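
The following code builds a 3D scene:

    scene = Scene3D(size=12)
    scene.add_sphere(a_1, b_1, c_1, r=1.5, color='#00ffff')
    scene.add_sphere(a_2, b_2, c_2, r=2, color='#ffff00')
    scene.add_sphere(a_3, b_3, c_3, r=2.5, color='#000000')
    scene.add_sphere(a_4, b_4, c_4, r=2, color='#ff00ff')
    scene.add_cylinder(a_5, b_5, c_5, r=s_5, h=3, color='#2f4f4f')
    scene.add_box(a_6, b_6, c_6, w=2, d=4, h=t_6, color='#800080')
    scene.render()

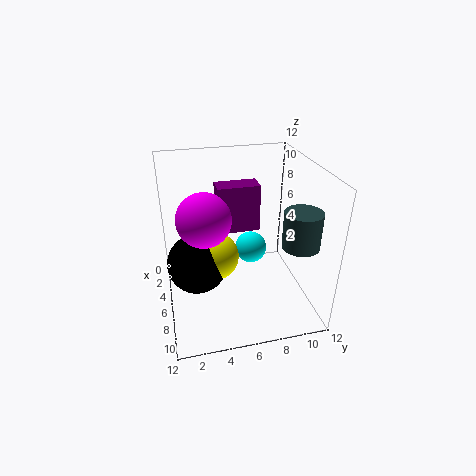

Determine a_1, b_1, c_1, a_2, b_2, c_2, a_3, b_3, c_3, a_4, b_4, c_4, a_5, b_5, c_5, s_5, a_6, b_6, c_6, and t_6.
a_1 = 3
b_1 = 8
c_1 = 3
a_2 = 6
b_2 = 4
c_2 = 4.5
a_3 = 6
b_3 = 2.5
c_3 = 4
a_4 = 8
b_4 = 3
c_4 = 9
a_5 = 8.5
b_5 = 10.5
c_5 = 6
s_5 = 1.5
a_6 = 0.5
b_6 = 5
c_6 = 4.5
t_6 = 4.5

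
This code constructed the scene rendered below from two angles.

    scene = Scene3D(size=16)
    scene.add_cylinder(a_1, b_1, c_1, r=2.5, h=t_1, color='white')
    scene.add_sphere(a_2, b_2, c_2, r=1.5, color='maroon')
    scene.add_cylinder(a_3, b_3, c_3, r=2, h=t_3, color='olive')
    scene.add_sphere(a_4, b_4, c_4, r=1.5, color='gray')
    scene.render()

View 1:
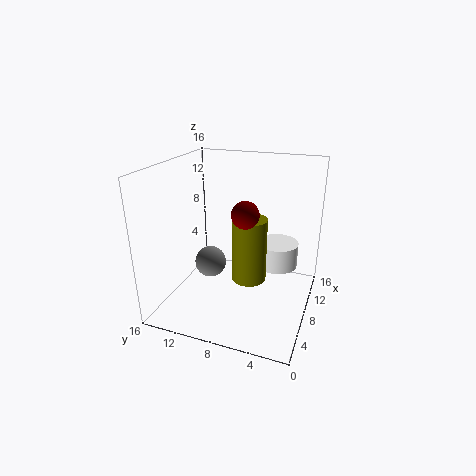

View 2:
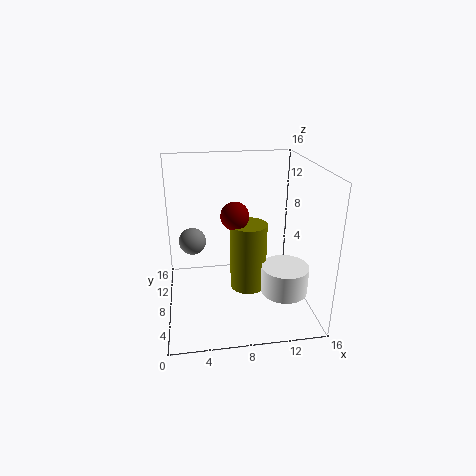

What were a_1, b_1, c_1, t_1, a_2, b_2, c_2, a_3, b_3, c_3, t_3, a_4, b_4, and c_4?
a_1 = 12.5; b_1 = 4.5; c_1 = 3; t_1 = 3; a_2 = 7.5; b_2 = 7; c_2 = 11; a_3 = 9; b_3 = 7; c_3 = 2.5; t_3 = 7.5; a_4 = 3; b_4 = 9; c_4 = 7.5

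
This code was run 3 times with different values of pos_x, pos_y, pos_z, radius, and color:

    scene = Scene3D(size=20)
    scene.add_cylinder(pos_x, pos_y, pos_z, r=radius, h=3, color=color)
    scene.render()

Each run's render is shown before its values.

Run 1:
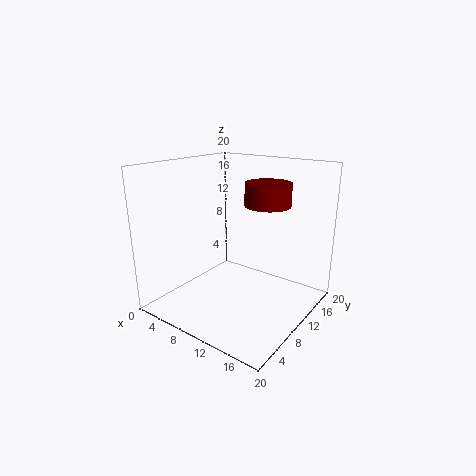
pos_x = 14; pos_y = 11; pos_z = 15; radius = 3; color = 'maroon'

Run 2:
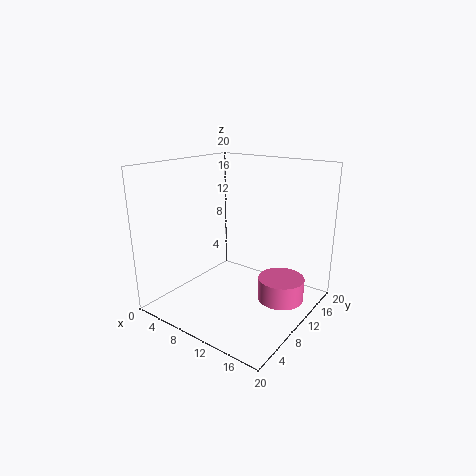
pos_x = 17; pos_y = 10; pos_z = 3; radius = 3; color = 'hotpink'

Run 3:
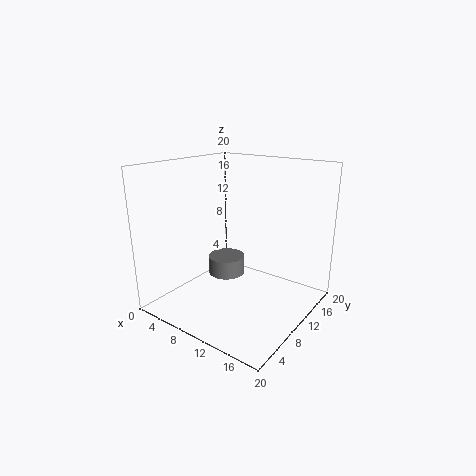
pos_x = 4; pos_y = 15; pos_z = 1; radius = 3; color = 'gray'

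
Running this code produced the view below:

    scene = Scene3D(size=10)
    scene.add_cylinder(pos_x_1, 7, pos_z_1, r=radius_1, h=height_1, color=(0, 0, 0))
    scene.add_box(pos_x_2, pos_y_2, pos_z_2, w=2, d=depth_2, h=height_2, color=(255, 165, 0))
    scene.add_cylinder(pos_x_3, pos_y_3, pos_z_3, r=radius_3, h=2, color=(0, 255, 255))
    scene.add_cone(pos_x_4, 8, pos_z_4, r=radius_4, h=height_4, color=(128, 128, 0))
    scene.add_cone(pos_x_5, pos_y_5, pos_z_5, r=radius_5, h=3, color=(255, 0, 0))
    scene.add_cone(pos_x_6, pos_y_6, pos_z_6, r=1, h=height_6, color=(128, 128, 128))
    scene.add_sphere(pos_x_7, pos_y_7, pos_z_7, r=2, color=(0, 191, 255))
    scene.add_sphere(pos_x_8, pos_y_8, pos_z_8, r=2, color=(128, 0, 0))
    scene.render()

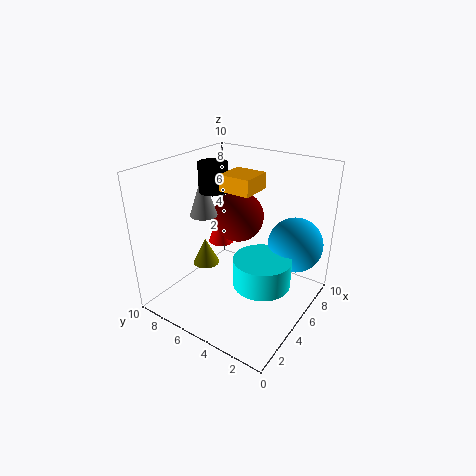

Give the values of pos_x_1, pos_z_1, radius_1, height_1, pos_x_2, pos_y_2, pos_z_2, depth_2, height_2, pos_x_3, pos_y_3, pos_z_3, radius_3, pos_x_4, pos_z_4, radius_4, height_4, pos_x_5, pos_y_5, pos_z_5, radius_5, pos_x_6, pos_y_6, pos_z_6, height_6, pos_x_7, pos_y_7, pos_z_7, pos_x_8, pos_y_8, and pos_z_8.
pos_x_1 = 5; pos_z_1 = 8; radius_1 = 1; height_1 = 2; pos_x_2 = 3; pos_y_2 = 3; pos_z_2 = 9; depth_2 = 2; height_2 = 1; pos_x_3 = 5; pos_y_3 = 3; pos_z_3 = 2; radius_3 = 2; pos_x_4 = 5; pos_z_4 = 2; radius_4 = 1; height_4 = 2; pos_x_5 = 7; pos_y_5 = 8; pos_z_5 = 3; radius_5 = 1; pos_x_6 = 5; pos_y_6 = 8; pos_z_6 = 6; height_6 = 3; pos_x_7 = 8; pos_y_7 = 2; pos_z_7 = 4; pos_x_8 = 8; pos_y_8 = 7; pos_z_8 = 5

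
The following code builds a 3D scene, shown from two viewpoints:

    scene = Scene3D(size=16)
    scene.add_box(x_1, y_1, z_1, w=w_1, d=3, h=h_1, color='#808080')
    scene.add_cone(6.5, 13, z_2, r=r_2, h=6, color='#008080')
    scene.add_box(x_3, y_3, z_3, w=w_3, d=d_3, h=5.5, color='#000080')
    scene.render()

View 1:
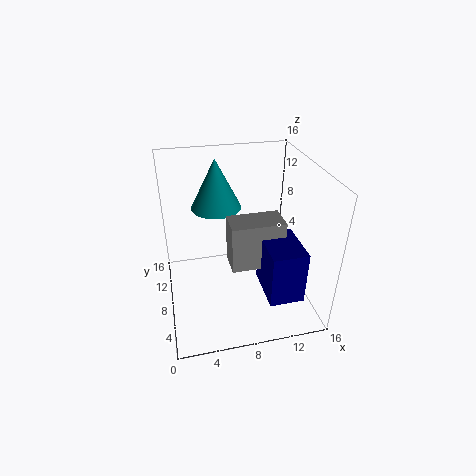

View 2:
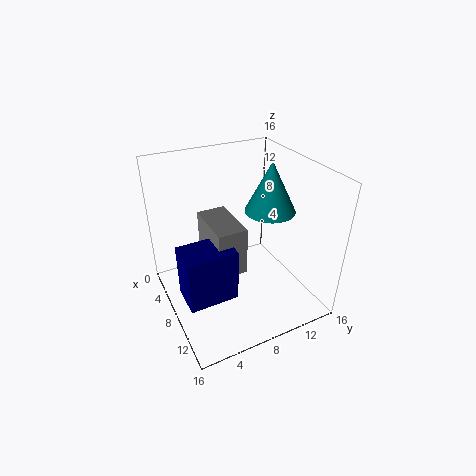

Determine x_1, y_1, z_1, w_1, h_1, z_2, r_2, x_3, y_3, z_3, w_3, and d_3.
x_1 = 6.5
y_1 = 4
z_1 = 6.5
w_1 = 5.5
h_1 = 5
z_2 = 9.5
r_2 = 3
x_3 = 9.5
y_3 = 0.5
z_3 = 4.5
w_3 = 3.5
d_3 = 5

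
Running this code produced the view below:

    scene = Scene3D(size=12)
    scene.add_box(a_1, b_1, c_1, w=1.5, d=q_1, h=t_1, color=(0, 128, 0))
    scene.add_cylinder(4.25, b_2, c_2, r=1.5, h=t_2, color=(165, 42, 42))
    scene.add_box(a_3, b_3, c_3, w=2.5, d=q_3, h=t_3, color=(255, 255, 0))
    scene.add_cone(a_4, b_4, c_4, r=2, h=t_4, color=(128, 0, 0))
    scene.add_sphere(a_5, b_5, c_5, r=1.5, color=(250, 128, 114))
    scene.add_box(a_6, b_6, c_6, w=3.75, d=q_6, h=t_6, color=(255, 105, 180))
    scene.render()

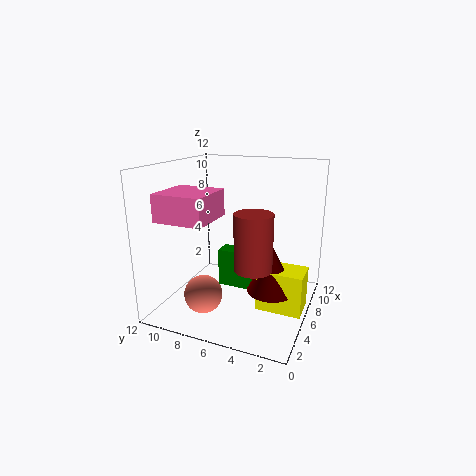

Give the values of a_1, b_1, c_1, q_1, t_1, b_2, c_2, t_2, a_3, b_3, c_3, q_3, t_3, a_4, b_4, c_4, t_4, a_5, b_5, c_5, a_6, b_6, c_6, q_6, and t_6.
a_1 = 5.75, b_1 = 3.75, c_1 = 1.5, q_1 = 4, t_1 = 3.25, b_2 = 4, c_2 = 4.25, t_2 = 4.5, a_3 = 5, b_3 = 0.25, c_3 = 0.25, q_3 = 3.75, t_3 = 3.5, a_4 = 6, b_4 = 3, c_4 = 1.75, t_4 = 4, a_5 = 2.5, b_5 = 7.5, c_5 = 2.25, a_6 = 0.25, b_6 = 6.25, c_6 = 8.5, q_6 = 3.75, t_6 = 2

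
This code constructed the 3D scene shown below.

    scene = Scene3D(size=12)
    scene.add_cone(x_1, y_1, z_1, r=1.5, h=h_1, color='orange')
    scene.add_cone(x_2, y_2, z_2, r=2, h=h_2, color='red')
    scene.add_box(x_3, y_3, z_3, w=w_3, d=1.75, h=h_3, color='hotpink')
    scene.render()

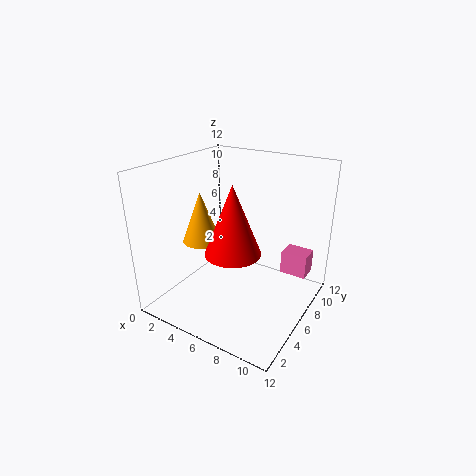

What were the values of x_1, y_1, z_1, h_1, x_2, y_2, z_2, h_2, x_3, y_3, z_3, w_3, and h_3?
x_1 = 4
y_1 = 3.75
z_1 = 6.25
h_1 = 4
x_2 = 7.75
y_2 = 2.5
z_2 = 6.75
h_2 = 5
x_3 = 9
y_3 = 8.25
z_3 = 2.5
w_3 = 2.25
h_3 = 2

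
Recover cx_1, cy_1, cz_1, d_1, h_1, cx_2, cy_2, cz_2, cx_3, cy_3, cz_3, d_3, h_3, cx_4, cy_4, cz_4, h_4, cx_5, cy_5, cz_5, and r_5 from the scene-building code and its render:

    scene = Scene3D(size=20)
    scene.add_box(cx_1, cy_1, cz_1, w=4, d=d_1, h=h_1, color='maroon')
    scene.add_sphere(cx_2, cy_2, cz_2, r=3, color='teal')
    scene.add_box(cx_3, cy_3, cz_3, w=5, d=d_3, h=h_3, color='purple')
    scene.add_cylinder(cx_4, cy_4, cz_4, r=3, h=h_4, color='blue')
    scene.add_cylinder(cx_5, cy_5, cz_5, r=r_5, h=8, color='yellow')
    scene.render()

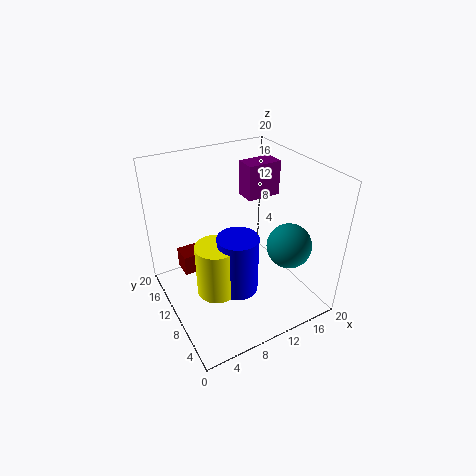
cx_1 = 3; cy_1 = 13; cz_1 = 4; d_1 = 3; h_1 = 3; cx_2 = 15; cy_2 = 5; cz_2 = 10; cx_3 = 13; cy_3 = 12; cz_3 = 14; d_3 = 3; h_3 = 5; cx_4 = 10; cy_4 = 10; cz_4 = 1; h_4 = 9; cx_5 = 7; cy_5 = 11; cz_5 = 1; r_5 = 3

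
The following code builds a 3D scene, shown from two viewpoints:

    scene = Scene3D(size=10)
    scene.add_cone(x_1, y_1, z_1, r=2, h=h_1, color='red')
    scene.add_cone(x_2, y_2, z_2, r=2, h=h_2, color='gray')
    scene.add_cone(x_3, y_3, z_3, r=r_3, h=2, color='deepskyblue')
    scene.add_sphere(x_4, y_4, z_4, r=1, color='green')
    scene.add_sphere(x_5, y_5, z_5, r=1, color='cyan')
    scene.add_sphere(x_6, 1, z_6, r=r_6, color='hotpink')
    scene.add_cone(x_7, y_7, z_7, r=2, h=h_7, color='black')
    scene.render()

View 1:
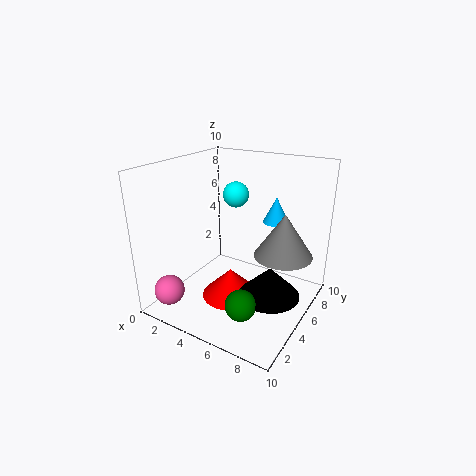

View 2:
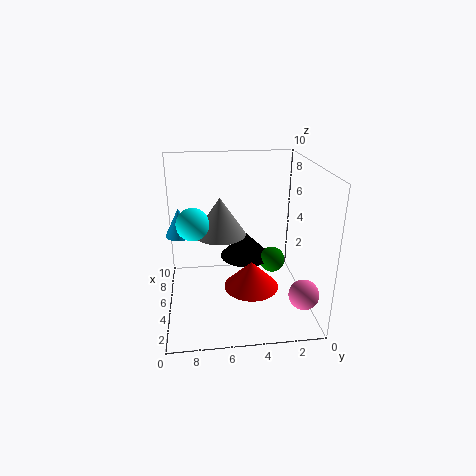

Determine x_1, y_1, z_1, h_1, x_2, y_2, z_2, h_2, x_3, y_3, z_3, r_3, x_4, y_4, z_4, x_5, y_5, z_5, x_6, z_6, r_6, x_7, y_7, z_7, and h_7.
x_1 = 5, y_1 = 4, z_1 = 1, h_1 = 2, x_2 = 8, y_2 = 6, z_2 = 4, h_2 = 3, x_3 = 6, y_3 = 9, z_3 = 5, r_3 = 1, x_4 = 7, y_4 = 2, z_4 = 2, x_5 = 3, y_5 = 8, z_5 = 7, x_6 = 2, z_6 = 2, r_6 = 1, x_7 = 8, y_7 = 4, z_7 = 2, h_7 = 2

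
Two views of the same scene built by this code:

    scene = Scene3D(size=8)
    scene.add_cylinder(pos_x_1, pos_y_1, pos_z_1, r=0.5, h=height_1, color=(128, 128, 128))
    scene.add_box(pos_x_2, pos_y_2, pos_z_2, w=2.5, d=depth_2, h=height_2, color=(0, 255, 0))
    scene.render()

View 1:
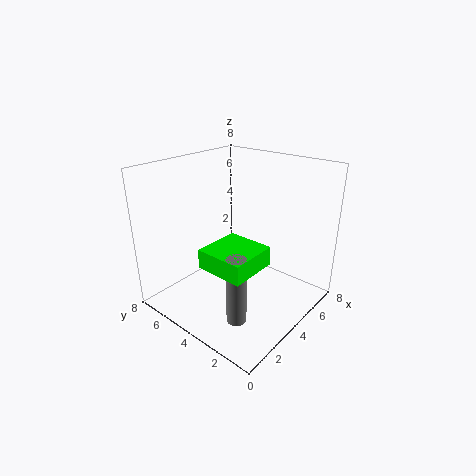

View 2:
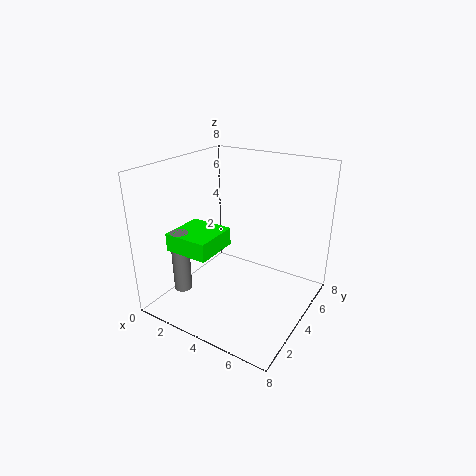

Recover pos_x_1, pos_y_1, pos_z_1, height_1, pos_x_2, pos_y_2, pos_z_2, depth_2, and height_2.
pos_x_1 = 1.5; pos_y_1 = 2; pos_z_1 = 1; height_1 = 3.5; pos_x_2 = 1; pos_y_2 = 1.5; pos_z_2 = 3.5; depth_2 = 2.5; height_2 = 1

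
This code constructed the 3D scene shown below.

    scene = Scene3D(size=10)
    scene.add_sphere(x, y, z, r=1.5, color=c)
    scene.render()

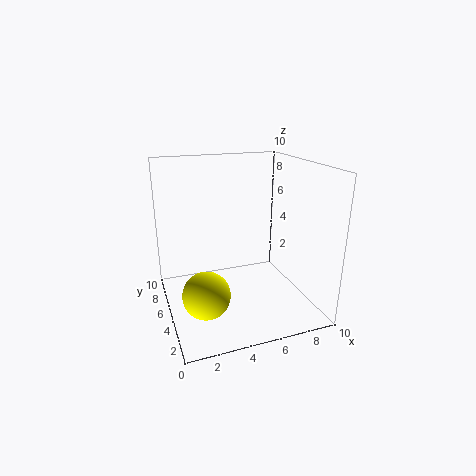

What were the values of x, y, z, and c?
x = 2
y = 2.5
z = 2.5
c = 'yellow'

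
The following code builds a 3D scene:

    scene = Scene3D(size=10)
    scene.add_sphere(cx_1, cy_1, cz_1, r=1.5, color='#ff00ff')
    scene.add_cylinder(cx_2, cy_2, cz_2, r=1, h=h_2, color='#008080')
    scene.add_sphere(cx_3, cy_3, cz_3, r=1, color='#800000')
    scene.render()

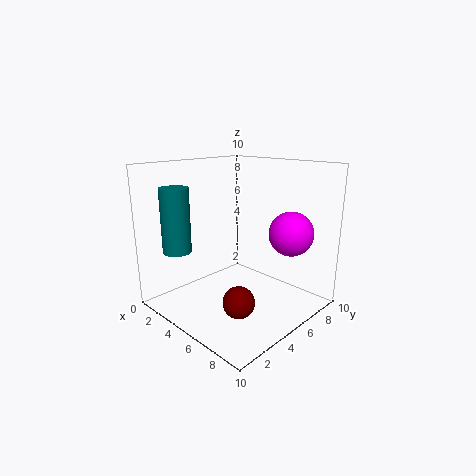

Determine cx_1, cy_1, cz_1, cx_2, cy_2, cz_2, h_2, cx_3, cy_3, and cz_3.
cx_1 = 8
cy_1 = 7
cz_1 = 5.5
cx_2 = 2
cy_2 = 2
cz_2 = 4
h_2 = 4.5
cx_3 = 7.5
cy_3 = 2.5
cz_3 = 2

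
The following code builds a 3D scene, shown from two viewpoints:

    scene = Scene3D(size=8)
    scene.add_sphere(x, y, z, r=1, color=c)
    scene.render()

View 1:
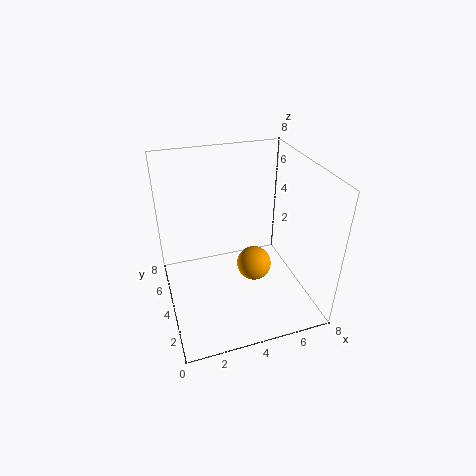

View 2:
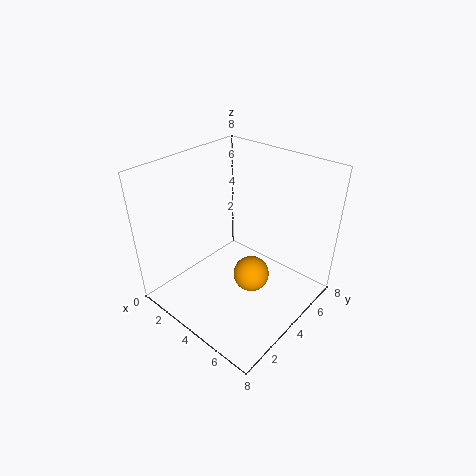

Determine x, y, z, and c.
x = 5, y = 4, z = 2, c = 'orange'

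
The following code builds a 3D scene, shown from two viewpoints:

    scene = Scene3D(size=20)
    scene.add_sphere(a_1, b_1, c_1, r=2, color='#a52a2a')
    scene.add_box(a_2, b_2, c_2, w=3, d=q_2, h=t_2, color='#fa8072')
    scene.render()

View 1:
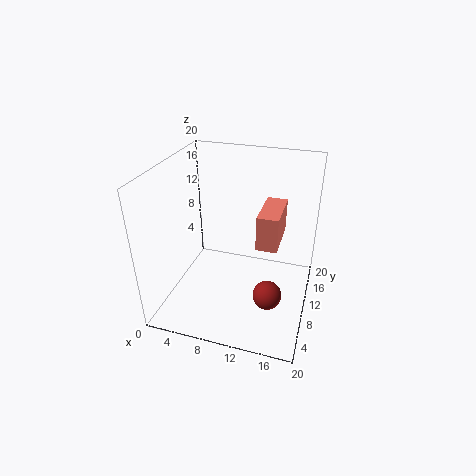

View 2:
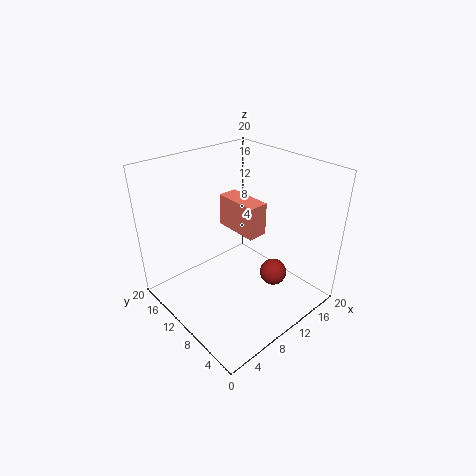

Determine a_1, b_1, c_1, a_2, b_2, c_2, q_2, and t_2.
a_1 = 15; b_1 = 7.5; c_1 = 3; a_2 = 12.5; b_2 = 10; c_2 = 8.5; q_2 = 7; t_2 = 5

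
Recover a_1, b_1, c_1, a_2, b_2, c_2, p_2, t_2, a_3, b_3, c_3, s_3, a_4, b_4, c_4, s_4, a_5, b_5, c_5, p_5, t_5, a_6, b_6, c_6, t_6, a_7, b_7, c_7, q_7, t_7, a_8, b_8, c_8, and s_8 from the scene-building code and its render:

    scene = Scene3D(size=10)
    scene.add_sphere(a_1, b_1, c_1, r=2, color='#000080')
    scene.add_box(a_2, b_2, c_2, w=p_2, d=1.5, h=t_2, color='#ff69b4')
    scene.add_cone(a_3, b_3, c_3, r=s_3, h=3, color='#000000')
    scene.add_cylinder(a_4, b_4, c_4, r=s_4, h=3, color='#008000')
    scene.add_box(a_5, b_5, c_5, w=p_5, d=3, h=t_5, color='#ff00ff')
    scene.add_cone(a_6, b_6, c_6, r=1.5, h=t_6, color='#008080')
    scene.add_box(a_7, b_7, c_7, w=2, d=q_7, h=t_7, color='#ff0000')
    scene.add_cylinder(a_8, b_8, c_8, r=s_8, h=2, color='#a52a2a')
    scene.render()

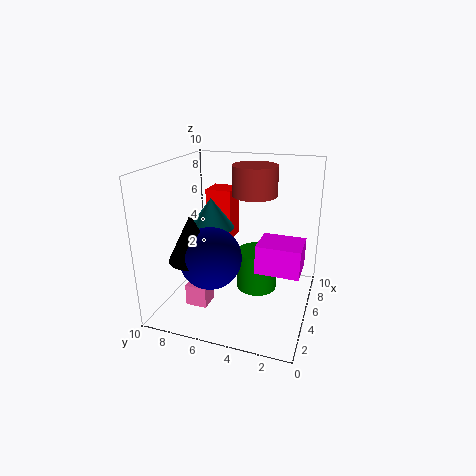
a_1 = 2.5; b_1 = 6; c_1 = 4.5; a_2 = 2.5; b_2 = 6.5; c_2 = 0.5; p_2 = 1.5; t_2 = 1.5; a_3 = 2; b_3 = 7; c_3 = 4.5; s_3 = 1.5; a_4 = 6.5; b_4 = 4; c_4 = 0.5; s_4 = 1.5; a_5 = 4; b_5 = 0.5; c_5 = 3; p_5 = 2.5; t_5 = 2; a_6 = 4; b_6 = 6.5; c_6 = 6; t_6 = 2; a_7 = 7.5; b_7 = 6.5; c_7 = 3.5; q_7 = 2; t_7 = 4; a_8 = 5.5; b_8 = 4; c_8 = 8; s_8 = 1.5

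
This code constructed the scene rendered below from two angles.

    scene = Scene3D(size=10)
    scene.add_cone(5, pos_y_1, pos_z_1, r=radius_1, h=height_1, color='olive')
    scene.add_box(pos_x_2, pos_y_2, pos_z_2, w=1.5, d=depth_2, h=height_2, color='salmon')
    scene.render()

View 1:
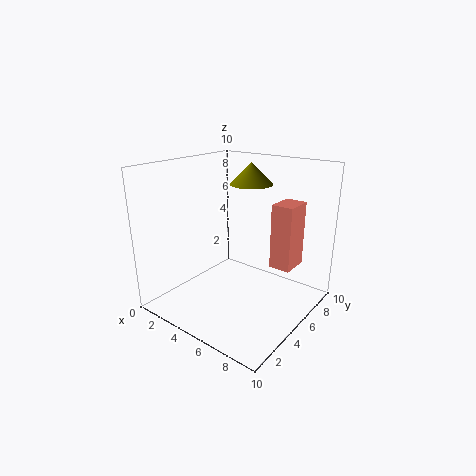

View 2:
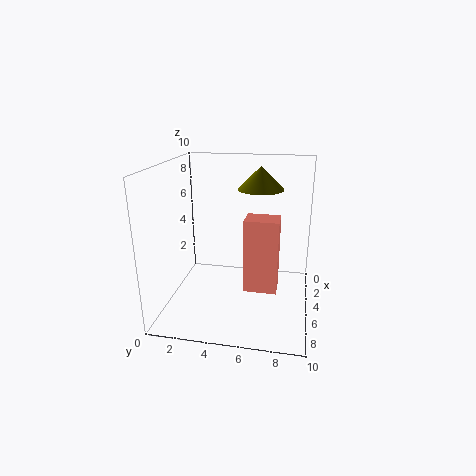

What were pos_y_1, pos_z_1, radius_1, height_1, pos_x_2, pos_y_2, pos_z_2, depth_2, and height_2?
pos_y_1 = 6.5; pos_z_1 = 8.5; radius_1 = 1.5; height_1 = 1.5; pos_x_2 = 7; pos_y_2 = 6; pos_z_2 = 3; depth_2 = 2; height_2 = 4.5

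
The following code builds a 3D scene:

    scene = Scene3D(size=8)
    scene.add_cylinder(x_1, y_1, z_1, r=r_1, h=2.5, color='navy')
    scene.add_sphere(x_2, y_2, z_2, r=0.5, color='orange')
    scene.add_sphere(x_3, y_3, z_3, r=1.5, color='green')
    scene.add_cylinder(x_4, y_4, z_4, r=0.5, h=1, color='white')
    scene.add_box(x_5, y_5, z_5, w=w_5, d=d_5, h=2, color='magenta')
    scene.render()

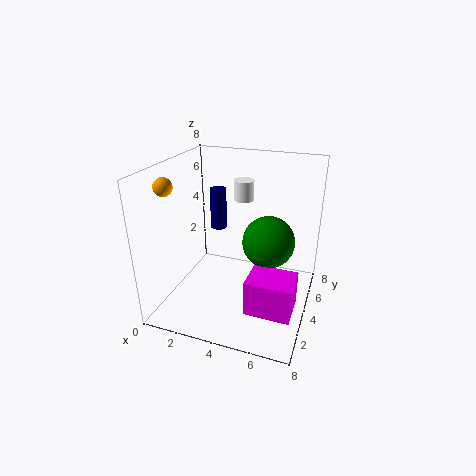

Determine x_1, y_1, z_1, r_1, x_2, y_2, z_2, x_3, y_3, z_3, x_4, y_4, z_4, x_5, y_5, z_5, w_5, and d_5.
x_1 = 2, y_1 = 6, z_1 = 3.5, r_1 = 0.5, x_2 = 0.5, y_2 = 2.5, z_2 = 7, x_3 = 5.5, y_3 = 5, z_3 = 3.5, x_4 = 4.5, y_4 = 3.5, z_4 = 6.5, x_5 = 5, y_5 = 2, z_5 = 0.5, w_5 = 2.5, d_5 = 2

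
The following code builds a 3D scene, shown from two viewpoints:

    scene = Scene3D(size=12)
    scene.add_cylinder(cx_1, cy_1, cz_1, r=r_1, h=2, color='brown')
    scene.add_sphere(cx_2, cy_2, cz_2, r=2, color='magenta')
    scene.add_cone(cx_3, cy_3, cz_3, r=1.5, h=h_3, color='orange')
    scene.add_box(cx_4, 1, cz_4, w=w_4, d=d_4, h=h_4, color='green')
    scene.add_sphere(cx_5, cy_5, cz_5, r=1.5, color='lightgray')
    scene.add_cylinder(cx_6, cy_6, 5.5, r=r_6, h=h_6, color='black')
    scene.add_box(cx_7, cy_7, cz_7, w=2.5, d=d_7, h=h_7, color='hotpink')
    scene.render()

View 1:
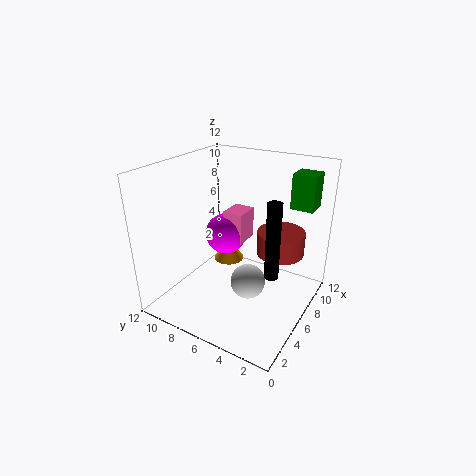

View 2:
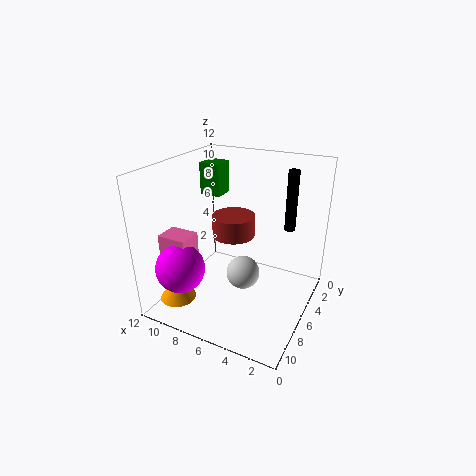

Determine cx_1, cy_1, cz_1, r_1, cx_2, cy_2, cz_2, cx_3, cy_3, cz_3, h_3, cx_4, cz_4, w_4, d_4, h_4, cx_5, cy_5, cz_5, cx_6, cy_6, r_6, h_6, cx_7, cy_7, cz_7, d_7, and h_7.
cx_1 = 8, cy_1 = 3, cz_1 = 4.5, r_1 = 2, cx_2 = 9.5, cy_2 = 9.5, cz_2 = 4, cx_3 = 10, cy_3 = 9.5, cz_3 = 1, h_3 = 2, cx_4 = 9.5, cz_4 = 8, w_4 = 2, d_4 = 2, h_4 = 3, cx_5 = 6, cy_5 = 5, cz_5 = 2, cx_6 = 3, cy_6 = 1.5, r_6 = 0.5, h_6 = 5.5, cx_7 = 9, cy_7 = 7.5, cz_7 = 3.5, d_7 = 2, h_7 = 3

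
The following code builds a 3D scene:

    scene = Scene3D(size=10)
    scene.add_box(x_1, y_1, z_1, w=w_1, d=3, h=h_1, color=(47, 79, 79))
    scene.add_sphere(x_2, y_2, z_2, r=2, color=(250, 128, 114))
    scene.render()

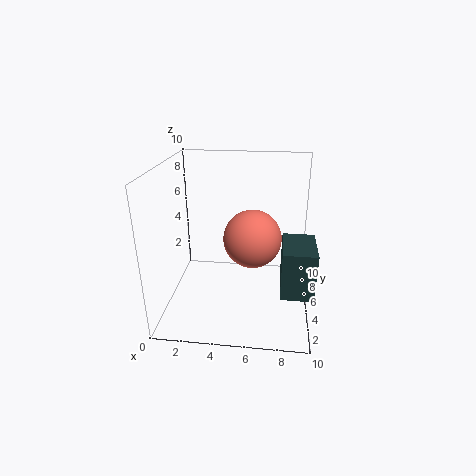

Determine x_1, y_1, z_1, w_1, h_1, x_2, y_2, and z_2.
x_1 = 8, y_1 = 1, z_1 = 3, w_1 = 2, h_1 = 3, x_2 = 6, y_2 = 5, z_2 = 5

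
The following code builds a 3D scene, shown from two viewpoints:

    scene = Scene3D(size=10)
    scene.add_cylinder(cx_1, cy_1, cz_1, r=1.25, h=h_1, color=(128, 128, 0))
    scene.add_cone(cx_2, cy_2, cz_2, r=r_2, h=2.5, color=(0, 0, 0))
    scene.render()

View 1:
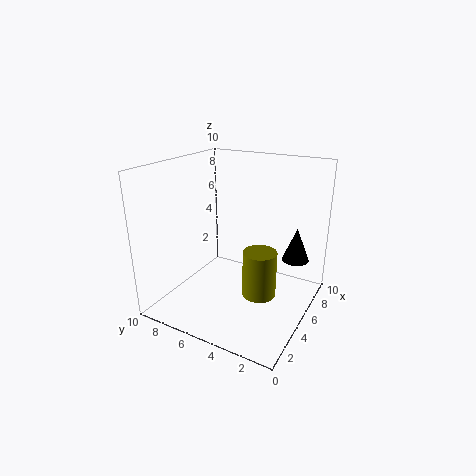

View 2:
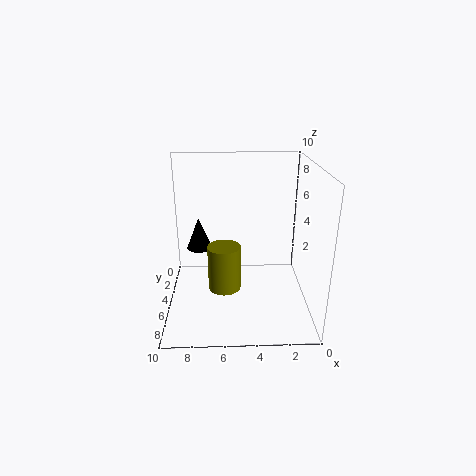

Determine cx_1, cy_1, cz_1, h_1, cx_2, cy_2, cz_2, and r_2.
cx_1 = 6; cy_1 = 3.75; cz_1 = 0.25; h_1 = 3.5; cx_2 = 8; cy_2 = 1.75; cz_2 = 2.75; r_2 = 1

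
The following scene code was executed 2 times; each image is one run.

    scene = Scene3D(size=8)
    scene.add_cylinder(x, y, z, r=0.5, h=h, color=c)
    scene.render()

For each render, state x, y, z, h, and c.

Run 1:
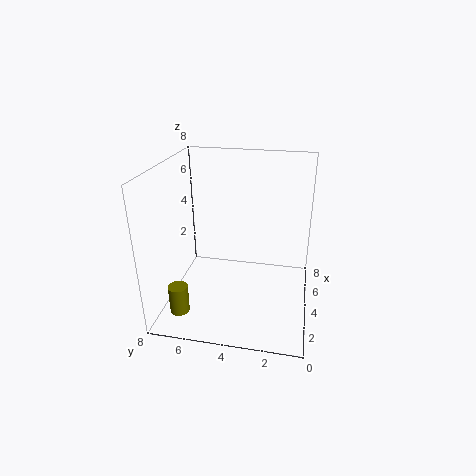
x = 1, y = 6.5, z = 1, h = 1.5, c = 'olive'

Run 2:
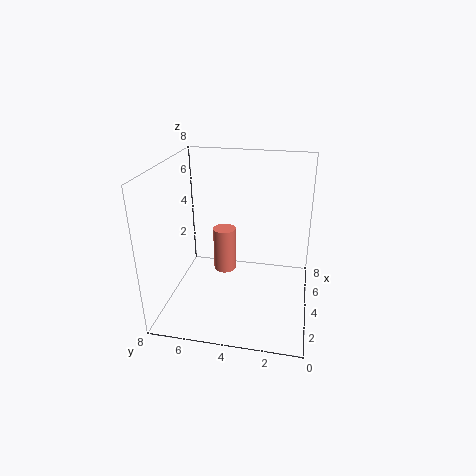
x = 1, y = 4, z = 4, h = 2, c = 'salmon'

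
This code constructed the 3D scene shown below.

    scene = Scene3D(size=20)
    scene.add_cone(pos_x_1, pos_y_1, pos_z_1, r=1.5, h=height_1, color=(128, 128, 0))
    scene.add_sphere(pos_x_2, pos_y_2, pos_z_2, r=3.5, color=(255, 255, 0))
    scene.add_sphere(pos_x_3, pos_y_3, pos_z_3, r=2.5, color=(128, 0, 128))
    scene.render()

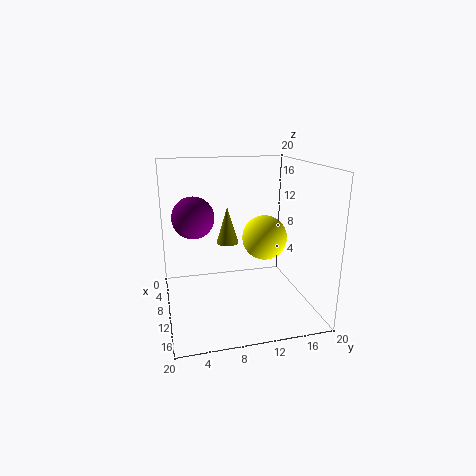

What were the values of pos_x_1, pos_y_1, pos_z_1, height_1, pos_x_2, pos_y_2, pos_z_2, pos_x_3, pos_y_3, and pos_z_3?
pos_x_1 = 10
pos_y_1 = 8.5
pos_z_1 = 9.5
height_1 = 5
pos_x_2 = 5.5
pos_y_2 = 15.5
pos_z_2 = 8
pos_x_3 = 14
pos_y_3 = 3.5
pos_z_3 = 14.5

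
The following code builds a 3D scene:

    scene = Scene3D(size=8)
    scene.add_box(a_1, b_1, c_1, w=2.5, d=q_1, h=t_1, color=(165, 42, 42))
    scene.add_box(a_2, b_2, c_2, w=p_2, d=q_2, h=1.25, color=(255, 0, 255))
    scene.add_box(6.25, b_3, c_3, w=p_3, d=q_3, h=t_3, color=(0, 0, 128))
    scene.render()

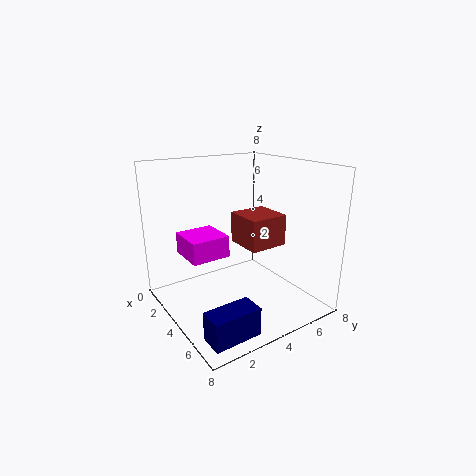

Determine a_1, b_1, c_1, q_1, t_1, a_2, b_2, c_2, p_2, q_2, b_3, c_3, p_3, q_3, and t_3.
a_1 = 1, b_1 = 5.5, c_1 = 2.5, q_1 = 2.5, t_1 = 2, a_2 = 1.25, b_2 = 1.5, c_2 = 2.75, p_2 = 2.25, q_2 = 2.25, b_3 = 0.5, c_3 = 0.25, p_3 = 1.25, q_3 = 2.5, t_3 = 1.5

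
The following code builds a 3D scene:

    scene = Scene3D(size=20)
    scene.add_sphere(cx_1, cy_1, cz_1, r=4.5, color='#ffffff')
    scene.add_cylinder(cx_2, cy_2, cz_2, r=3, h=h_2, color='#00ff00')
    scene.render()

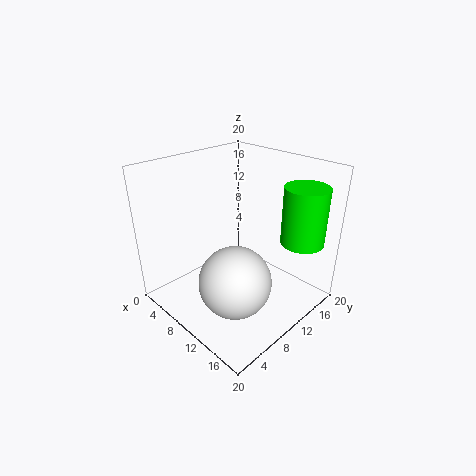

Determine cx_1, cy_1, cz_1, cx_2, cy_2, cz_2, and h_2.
cx_1 = 14.5; cy_1 = 5; cz_1 = 7.5; cx_2 = 16.5; cy_2 = 16; cz_2 = 9.5; h_2 = 8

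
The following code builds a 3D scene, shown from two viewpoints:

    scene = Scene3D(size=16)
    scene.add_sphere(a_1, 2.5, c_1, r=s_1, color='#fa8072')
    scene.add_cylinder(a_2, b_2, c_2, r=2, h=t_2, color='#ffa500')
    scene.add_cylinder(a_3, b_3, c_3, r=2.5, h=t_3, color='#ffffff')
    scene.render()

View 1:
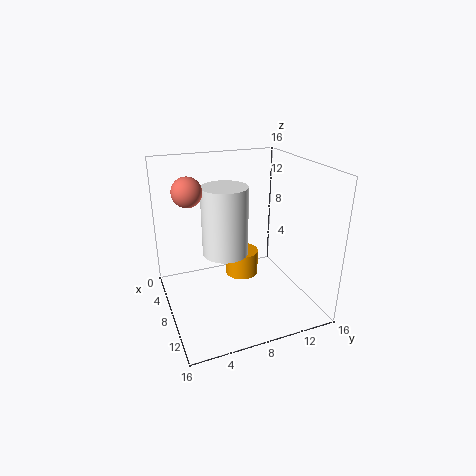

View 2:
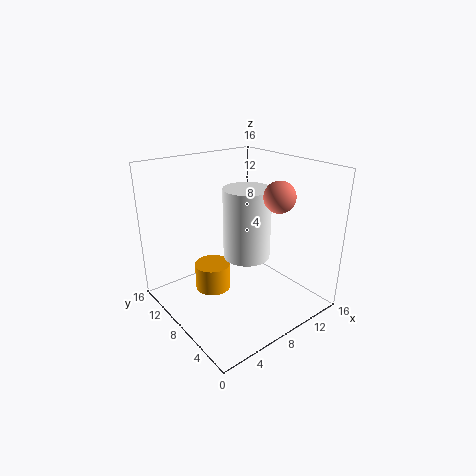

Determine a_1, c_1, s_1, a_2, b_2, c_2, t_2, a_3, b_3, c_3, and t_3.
a_1 = 8.5; c_1 = 14; s_1 = 1.5; a_2 = 5.5; b_2 = 9.5; c_2 = 2; t_2 = 3; a_3 = 8; b_3 = 6.5; c_3 = 6.5; t_3 = 7.5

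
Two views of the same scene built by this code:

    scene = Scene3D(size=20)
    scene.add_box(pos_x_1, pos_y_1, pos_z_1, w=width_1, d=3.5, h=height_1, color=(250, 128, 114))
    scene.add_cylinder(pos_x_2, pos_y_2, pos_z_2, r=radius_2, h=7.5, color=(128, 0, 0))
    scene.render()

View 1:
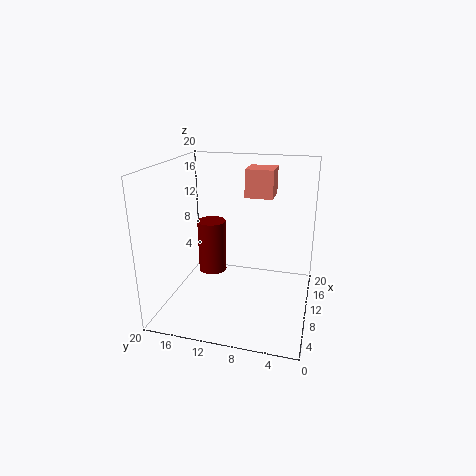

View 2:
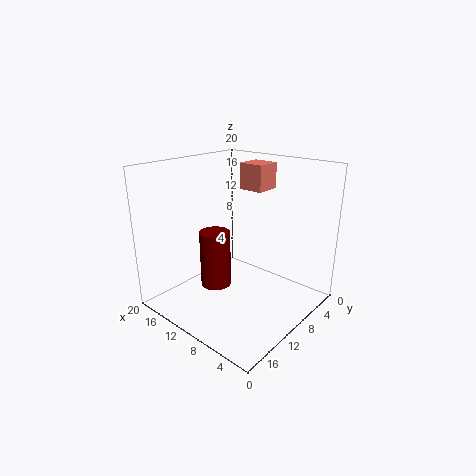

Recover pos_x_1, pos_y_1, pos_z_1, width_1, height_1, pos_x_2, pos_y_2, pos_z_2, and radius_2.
pos_x_1 = 7.5; pos_y_1 = 5; pos_z_1 = 16.5; width_1 = 3.5; height_1 = 3.5; pos_x_2 = 10.5; pos_y_2 = 14; pos_z_2 = 4.5; radius_2 = 2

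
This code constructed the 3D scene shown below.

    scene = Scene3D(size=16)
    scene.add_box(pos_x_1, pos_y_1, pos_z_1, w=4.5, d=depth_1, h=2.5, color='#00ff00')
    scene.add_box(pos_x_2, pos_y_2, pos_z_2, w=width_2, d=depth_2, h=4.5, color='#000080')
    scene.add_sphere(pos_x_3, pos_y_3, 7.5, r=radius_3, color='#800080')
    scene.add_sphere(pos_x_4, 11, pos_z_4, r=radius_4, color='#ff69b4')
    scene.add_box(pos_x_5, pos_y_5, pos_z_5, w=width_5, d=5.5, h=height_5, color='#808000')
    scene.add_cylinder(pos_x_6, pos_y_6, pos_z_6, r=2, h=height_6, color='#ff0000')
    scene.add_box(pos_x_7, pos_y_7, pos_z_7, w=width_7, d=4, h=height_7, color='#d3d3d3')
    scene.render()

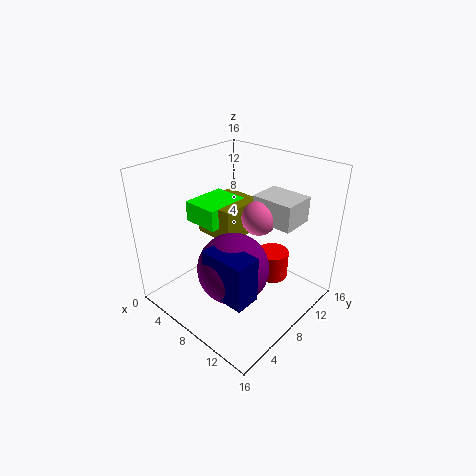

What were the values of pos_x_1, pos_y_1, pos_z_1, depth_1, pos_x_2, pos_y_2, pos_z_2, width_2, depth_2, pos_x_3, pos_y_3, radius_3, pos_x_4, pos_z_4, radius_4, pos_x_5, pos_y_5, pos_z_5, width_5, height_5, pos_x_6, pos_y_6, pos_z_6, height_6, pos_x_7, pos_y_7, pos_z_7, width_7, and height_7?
pos_x_1 = 0.5
pos_y_1 = 7
pos_z_1 = 8
depth_1 = 5.5
pos_x_2 = 10
pos_y_2 = 1
pos_z_2 = 6
width_2 = 4.5
depth_2 = 2.5
pos_x_3 = 11
pos_y_3 = 4
radius_3 = 3.5
pos_x_4 = 8.5
pos_z_4 = 9.5
radius_4 = 2
pos_x_5 = 1.5
pos_y_5 = 8
pos_z_5 = 6.5
width_5 = 5
height_5 = 4
pos_x_6 = 9
pos_y_6 = 13.5
pos_z_6 = 0.5
height_6 = 3.5
pos_x_7 = 7.5
pos_y_7 = 11
pos_z_7 = 9
width_7 = 5
height_7 = 3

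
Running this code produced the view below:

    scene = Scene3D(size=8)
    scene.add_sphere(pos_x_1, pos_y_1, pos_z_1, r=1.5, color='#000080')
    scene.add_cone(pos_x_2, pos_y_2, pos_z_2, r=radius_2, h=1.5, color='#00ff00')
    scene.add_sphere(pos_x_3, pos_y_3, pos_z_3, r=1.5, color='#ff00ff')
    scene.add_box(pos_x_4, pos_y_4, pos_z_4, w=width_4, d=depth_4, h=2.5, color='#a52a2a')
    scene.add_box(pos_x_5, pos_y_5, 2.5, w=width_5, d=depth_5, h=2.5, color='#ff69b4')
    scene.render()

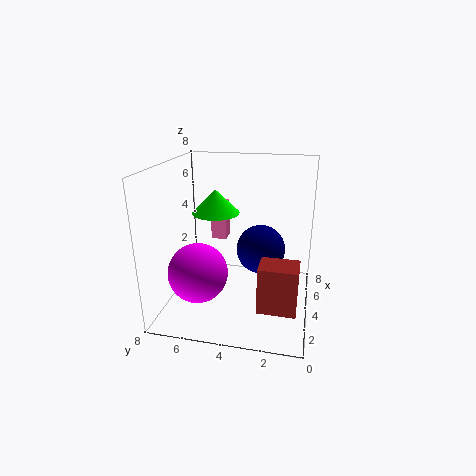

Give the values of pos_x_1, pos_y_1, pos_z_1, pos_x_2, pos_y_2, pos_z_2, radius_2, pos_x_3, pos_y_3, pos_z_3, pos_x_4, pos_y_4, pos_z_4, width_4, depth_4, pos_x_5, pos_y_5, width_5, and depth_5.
pos_x_1 = 6; pos_y_1 = 3; pos_z_1 = 2.5; pos_x_2 = 6.5; pos_y_2 = 6; pos_z_2 = 4.5; radius_2 = 1.5; pos_x_3 = 1.5; pos_y_3 = 5.5; pos_z_3 = 3; pos_x_4 = 1.5; pos_y_4 = 0.5; pos_z_4 = 1; width_4 = 1.5; depth_4 = 2; pos_x_5 = 7; pos_y_5 = 5.5; width_5 = 1; depth_5 = 1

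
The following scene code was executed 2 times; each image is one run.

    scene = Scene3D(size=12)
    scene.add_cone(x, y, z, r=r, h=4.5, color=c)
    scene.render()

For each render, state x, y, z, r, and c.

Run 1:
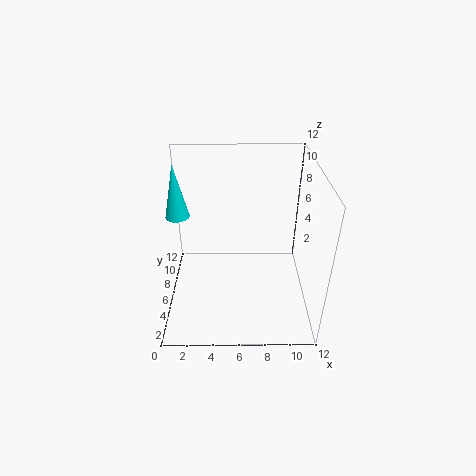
x = 1, y = 7, z = 7.5, r = 1, c = 'cyan'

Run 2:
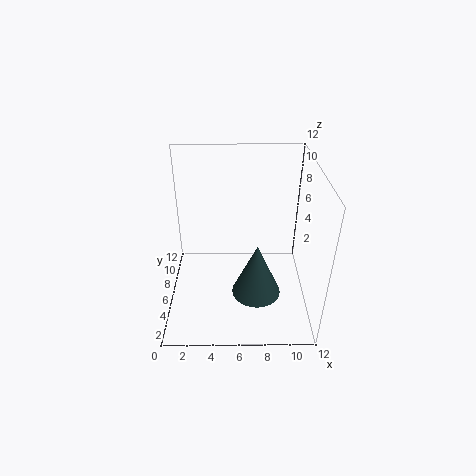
x = 7.5, y = 4, z = 2, r = 2, c = 'darkslategray'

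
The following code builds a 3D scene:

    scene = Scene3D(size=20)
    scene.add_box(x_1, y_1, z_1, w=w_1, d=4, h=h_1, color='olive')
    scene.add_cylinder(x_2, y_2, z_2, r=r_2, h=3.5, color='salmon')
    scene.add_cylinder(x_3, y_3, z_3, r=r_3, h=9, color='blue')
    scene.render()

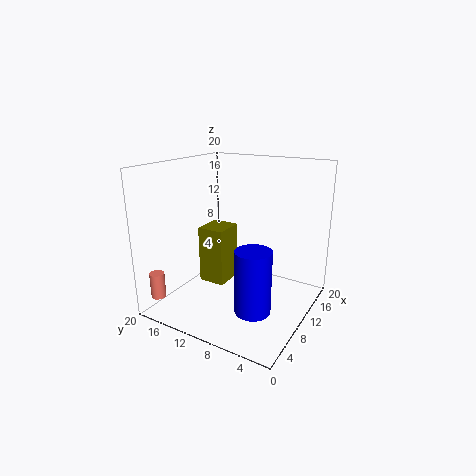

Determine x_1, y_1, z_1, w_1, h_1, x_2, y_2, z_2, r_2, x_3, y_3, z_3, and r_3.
x_1 = 9.5, y_1 = 12.5, z_1 = 2, w_1 = 4.5, h_1 = 8.5, x_2 = 2, y_2 = 18, z_2 = 2.5, r_2 = 1, x_3 = 8, y_3 = 6.5, z_3 = 0.5, r_3 = 2.5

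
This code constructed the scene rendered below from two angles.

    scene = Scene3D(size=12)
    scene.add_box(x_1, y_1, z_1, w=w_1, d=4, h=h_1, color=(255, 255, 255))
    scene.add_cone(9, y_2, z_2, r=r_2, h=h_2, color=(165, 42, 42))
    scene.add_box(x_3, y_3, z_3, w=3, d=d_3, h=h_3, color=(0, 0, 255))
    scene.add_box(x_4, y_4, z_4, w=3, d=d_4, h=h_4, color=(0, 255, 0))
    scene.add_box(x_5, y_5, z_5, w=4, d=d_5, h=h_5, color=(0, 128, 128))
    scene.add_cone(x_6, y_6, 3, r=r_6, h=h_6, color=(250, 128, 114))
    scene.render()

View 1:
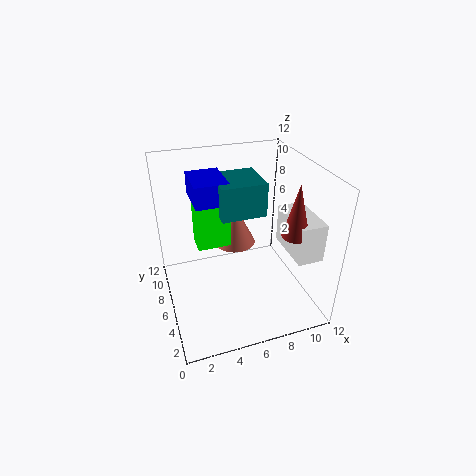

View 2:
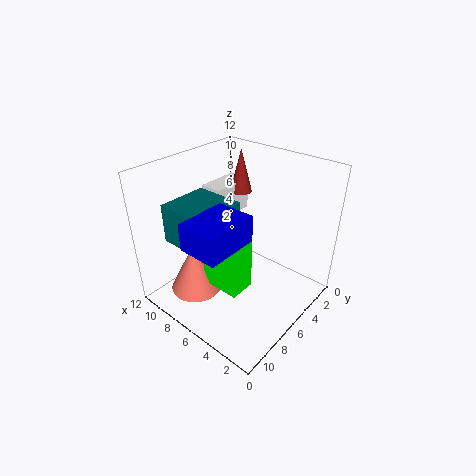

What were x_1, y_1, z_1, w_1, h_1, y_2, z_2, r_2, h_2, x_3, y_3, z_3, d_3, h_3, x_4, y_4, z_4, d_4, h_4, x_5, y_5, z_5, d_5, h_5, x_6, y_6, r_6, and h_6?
x_1 = 9, y_1 = 1, z_1 = 6, w_1 = 2, h_1 = 3, y_2 = 2, z_2 = 8, r_2 = 1, h_2 = 4, x_3 = 3, y_3 = 8, z_3 = 8, d_3 = 4, h_3 = 2, x_4 = 3, y_4 = 8, z_4 = 4, d_4 = 2, h_4 = 4, x_5 = 5, y_5 = 7, z_5 = 7, d_5 = 4, h_5 = 3, x_6 = 7, y_6 = 10, r_6 = 2, h_6 = 4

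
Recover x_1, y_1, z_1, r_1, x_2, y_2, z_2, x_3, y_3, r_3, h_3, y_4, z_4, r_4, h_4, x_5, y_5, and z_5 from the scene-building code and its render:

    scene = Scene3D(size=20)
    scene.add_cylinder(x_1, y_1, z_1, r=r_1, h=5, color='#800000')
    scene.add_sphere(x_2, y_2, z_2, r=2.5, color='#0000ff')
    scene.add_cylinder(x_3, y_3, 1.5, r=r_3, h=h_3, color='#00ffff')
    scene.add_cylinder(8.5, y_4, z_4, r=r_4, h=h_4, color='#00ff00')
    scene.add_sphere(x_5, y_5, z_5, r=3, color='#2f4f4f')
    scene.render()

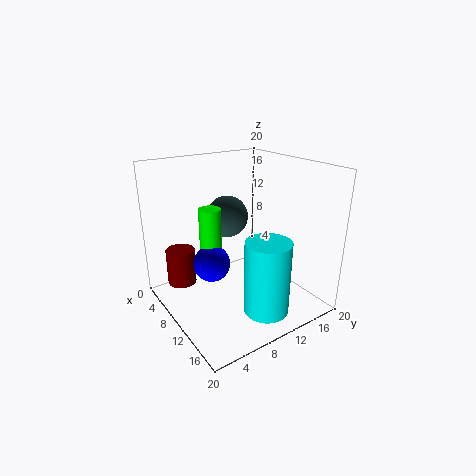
x_1 = 6
y_1 = 3
z_1 = 3.5
r_1 = 2
x_2 = 9.5
y_2 = 6
z_2 = 7
x_3 = 16
y_3 = 10.5
r_3 = 3
h_3 = 10
y_4 = 6.5
z_4 = 5
r_4 = 1.5
h_4 = 9.5
x_5 = 6.5
y_5 = 10.5
z_5 = 12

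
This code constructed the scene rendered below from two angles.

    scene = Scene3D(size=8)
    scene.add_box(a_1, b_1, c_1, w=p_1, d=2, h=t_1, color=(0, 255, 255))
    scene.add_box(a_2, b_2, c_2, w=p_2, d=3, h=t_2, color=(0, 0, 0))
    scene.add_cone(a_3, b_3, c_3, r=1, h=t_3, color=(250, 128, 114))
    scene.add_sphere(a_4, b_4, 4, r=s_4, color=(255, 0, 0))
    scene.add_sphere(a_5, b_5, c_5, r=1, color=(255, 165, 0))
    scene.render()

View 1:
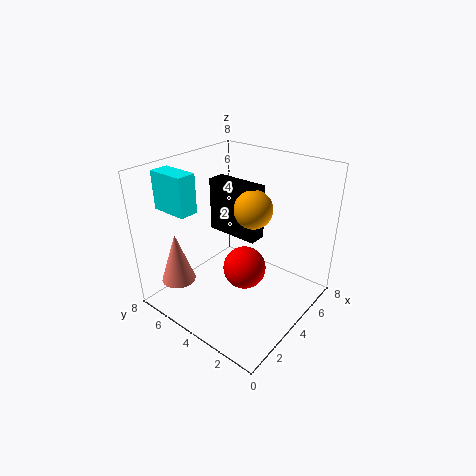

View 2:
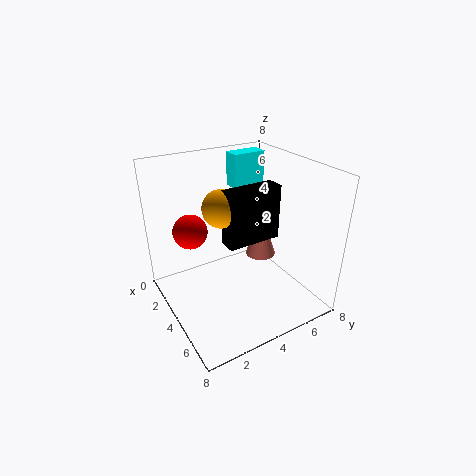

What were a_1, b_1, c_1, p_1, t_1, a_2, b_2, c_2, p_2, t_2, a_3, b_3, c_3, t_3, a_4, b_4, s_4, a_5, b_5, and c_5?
a_1 = 1
b_1 = 5
c_1 = 6
p_1 = 1
t_1 = 2
a_2 = 4
b_2 = 3
c_2 = 4
p_2 = 1
t_2 = 3
a_3 = 2
b_3 = 7
c_3 = 1
t_3 = 3
a_4 = 2
b_4 = 2
s_4 = 1
a_5 = 4
b_5 = 3
c_5 = 6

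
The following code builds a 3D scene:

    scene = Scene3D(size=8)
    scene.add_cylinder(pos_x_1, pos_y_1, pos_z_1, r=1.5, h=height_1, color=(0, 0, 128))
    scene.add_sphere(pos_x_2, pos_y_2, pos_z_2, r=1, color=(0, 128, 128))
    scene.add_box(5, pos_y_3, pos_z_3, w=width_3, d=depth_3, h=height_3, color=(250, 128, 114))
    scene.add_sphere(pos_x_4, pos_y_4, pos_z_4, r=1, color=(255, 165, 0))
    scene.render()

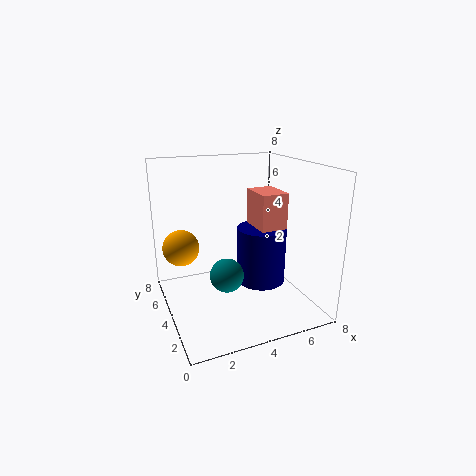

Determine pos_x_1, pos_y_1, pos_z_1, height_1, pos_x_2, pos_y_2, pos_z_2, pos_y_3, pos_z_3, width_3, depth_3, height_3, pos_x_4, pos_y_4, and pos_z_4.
pos_x_1 = 6, pos_y_1 = 5, pos_z_1 = 0.5, height_1 = 3.5, pos_x_2 = 3.5, pos_y_2 = 4.5, pos_z_2 = 1.5, pos_y_3 = 3, pos_z_3 = 4.5, width_3 = 1.5, depth_3 = 2, height_3 = 2, pos_x_4 = 1, pos_y_4 = 5, pos_z_4 = 3.5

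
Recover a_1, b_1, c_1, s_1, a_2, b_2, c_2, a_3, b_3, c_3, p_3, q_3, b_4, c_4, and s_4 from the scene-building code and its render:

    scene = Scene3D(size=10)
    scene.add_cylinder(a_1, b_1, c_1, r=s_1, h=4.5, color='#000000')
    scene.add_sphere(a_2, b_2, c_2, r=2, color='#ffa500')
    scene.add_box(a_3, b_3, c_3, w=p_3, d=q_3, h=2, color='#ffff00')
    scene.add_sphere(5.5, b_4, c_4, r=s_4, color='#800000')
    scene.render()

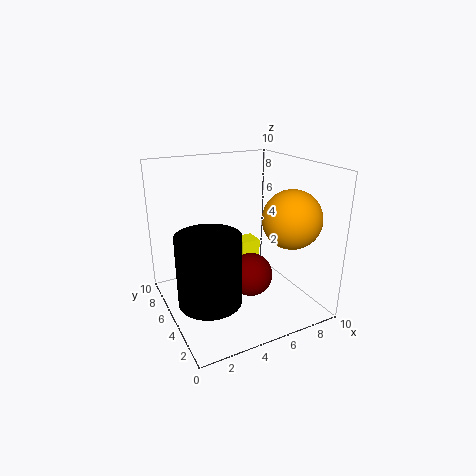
a_1 = 2; b_1 = 3; c_1 = 2; s_1 = 2; a_2 = 8; b_2 = 3; c_2 = 6.5; a_3 = 6.5; b_3 = 7; c_3 = 1.5; p_3 = 1.5; q_3 = 1.5; b_4 = 4; c_4 = 2.5; s_4 = 1.5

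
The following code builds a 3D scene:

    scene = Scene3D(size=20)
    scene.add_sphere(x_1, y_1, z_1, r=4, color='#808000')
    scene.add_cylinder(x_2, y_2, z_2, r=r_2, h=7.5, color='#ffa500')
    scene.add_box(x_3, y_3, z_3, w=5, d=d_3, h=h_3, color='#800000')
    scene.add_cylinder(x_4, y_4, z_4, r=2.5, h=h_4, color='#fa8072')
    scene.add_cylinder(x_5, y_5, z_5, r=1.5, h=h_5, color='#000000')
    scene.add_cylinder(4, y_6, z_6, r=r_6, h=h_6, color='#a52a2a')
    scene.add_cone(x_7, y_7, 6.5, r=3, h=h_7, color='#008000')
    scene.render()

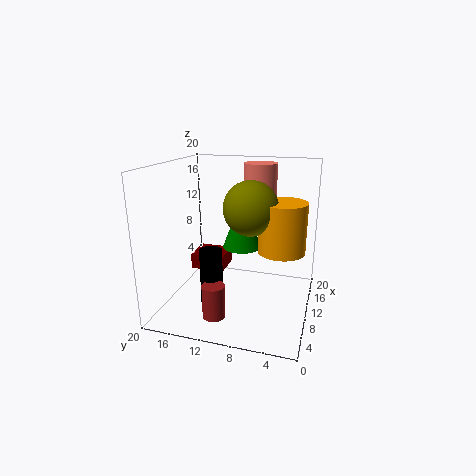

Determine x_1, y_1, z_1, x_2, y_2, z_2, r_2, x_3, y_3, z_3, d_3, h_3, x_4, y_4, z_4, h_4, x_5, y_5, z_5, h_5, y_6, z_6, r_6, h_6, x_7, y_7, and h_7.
x_1 = 13; y_1 = 9; z_1 = 13.5; x_2 = 14; y_2 = 4.5; z_2 = 7; r_2 = 3.5; x_3 = 14.5; y_3 = 14; z_3 = 2; d_3 = 5.5; h_3 = 2.5; x_4 = 16.5; y_4 = 8.5; z_4 = 11; h_4 = 8.5; x_5 = 6; y_5 = 12.5; z_5 = 2; h_5 = 7.5; y_6 = 11.5; z_6 = 1; r_6 = 1.5; h_6 = 4.5; x_7 = 15.5; y_7 = 11; h_7 = 8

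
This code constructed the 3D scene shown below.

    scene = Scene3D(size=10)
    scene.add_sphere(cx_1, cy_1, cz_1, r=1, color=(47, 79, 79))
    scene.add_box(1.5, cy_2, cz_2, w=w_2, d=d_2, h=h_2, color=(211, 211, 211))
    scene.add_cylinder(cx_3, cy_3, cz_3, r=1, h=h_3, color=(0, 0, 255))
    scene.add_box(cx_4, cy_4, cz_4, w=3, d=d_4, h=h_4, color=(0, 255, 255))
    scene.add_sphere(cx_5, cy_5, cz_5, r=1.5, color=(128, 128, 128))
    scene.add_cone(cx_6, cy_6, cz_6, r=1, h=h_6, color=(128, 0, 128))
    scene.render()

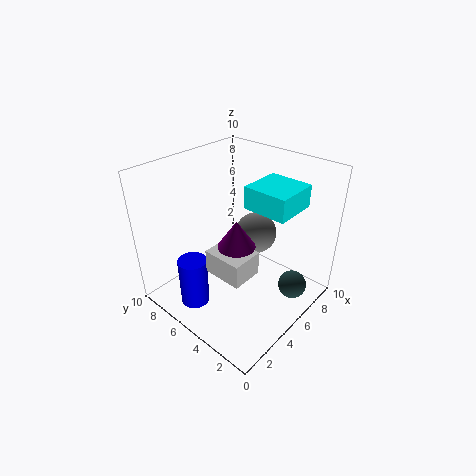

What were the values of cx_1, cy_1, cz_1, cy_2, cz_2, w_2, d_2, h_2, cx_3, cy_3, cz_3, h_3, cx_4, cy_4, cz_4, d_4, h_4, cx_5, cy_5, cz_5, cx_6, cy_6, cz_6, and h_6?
cx_1 = 7; cy_1 = 1.5; cz_1 = 1.5; cy_2 = 2; cz_2 = 4.5; w_2 = 2; d_2 = 2.5; h_2 = 1.5; cx_3 = 2; cy_3 = 6.5; cz_3 = 0.5; h_3 = 3.5; cx_4 = 5; cy_4 = 1.5; cz_4 = 7.5; d_4 = 3; h_4 = 1.5; cx_5 = 7; cy_5 = 5; cz_5 = 4.5; cx_6 = 1.5; cy_6 = 2; cz_6 = 7.5; h_6 = 1.5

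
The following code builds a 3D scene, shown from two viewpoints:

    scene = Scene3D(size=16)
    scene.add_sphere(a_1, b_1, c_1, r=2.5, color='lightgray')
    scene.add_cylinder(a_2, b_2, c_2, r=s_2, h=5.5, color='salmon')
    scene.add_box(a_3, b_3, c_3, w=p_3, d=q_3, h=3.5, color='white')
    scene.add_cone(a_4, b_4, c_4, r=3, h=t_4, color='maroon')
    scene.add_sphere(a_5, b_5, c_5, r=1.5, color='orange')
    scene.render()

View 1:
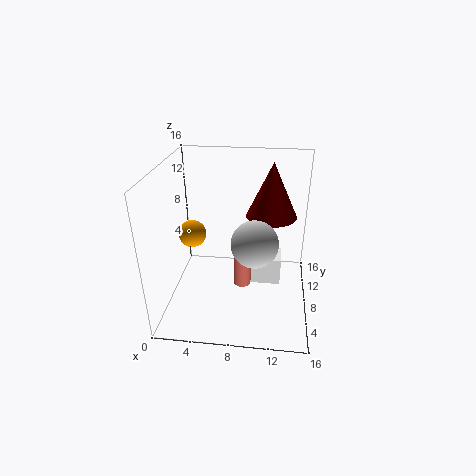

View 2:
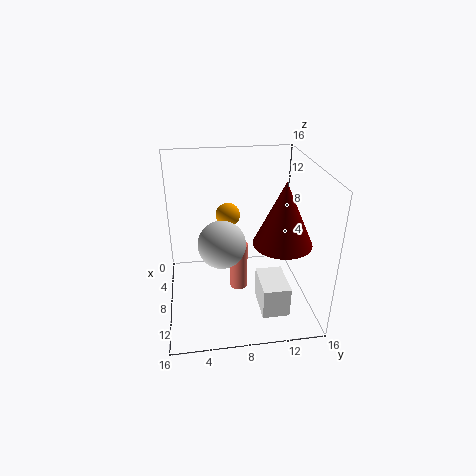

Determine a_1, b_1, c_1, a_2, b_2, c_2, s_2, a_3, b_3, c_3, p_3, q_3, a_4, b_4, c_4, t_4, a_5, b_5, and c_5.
a_1 = 10
b_1 = 6
c_1 = 8.5
a_2 = 8.5
b_2 = 8
c_2 = 2
s_2 = 1
a_3 = 8.5
b_3 = 10
c_3 = 0.5
p_3 = 4.5
q_3 = 3
a_4 = 11.5
b_4 = 12
c_4 = 9
t_4 = 6.5
a_5 = 3
b_5 = 7.5
c_5 = 8.5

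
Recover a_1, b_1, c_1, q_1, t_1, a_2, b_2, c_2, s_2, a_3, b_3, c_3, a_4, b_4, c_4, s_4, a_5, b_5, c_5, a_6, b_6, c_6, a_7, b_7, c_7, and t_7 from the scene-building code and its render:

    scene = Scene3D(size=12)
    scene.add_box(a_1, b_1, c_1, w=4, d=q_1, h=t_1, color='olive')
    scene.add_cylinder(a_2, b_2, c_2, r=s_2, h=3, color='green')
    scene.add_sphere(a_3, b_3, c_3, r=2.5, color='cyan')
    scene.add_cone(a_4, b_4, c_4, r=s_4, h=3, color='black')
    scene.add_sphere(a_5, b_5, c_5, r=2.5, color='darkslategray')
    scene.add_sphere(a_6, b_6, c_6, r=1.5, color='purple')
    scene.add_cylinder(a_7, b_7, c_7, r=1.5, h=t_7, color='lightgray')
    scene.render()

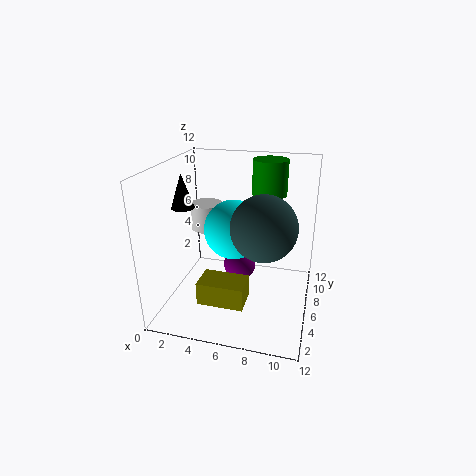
a_1 = 3
b_1 = 3.5
c_1 = 0.5
q_1 = 2.5
t_1 = 2
a_2 = 8
b_2 = 9
c_2 = 9
s_2 = 1.5
a_3 = 5.5
b_3 = 6.5
c_3 = 6.5
a_4 = 1
b_4 = 6.5
c_4 = 8
s_4 = 1
a_5 = 8.5
b_5 = 4
c_5 = 8
a_6 = 5.5
b_6 = 8.5
c_6 = 2
a_7 = 2
b_7 = 9.5
c_7 = 5
t_7 = 2.5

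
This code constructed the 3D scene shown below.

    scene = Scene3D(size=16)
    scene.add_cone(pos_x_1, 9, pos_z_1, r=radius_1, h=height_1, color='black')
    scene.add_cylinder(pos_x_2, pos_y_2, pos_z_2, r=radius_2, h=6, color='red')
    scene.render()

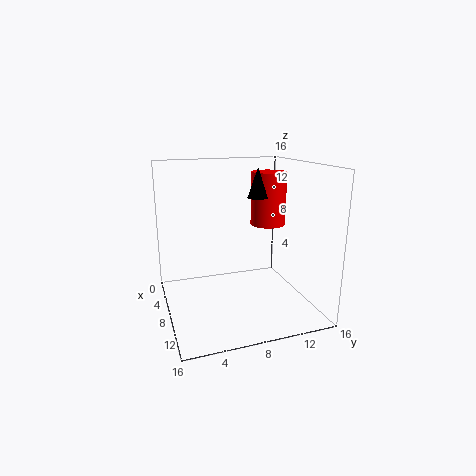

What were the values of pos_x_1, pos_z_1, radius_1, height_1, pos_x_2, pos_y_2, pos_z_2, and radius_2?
pos_x_1 = 11
pos_z_1 = 13
radius_1 = 1
height_1 = 3
pos_x_2 = 7
pos_y_2 = 12
pos_z_2 = 9
radius_2 = 2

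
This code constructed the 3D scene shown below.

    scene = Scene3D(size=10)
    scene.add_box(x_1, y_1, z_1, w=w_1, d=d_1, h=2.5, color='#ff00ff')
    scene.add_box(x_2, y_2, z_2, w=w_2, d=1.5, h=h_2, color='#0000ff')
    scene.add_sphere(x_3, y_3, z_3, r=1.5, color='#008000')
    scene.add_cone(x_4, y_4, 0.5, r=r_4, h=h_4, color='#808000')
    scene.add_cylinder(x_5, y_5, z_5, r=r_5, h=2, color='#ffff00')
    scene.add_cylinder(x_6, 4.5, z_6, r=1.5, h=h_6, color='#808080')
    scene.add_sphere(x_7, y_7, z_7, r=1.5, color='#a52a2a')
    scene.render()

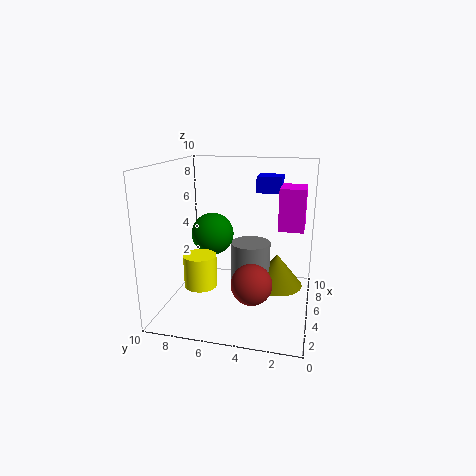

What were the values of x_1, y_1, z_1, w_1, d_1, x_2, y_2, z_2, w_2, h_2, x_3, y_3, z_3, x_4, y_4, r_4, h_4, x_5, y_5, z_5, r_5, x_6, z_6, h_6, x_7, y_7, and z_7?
x_1 = 2.5; y_1 = 0.5; z_1 = 6.5; w_1 = 2; d_1 = 1.5; x_2 = 3.5; y_2 = 2; z_2 = 8.5; w_2 = 1.5; h_2 = 1; x_3 = 5.5; y_3 = 7; z_3 = 5; x_4 = 7.5; y_4 = 2.5; r_4 = 2; h_4 = 2.5; x_5 = 1.5; y_5 = 6.5; z_5 = 3; r_5 = 1; x_6 = 7; z_6 = 1; h_6 = 3; x_7 = 5; y_7 = 4; z_7 = 1.5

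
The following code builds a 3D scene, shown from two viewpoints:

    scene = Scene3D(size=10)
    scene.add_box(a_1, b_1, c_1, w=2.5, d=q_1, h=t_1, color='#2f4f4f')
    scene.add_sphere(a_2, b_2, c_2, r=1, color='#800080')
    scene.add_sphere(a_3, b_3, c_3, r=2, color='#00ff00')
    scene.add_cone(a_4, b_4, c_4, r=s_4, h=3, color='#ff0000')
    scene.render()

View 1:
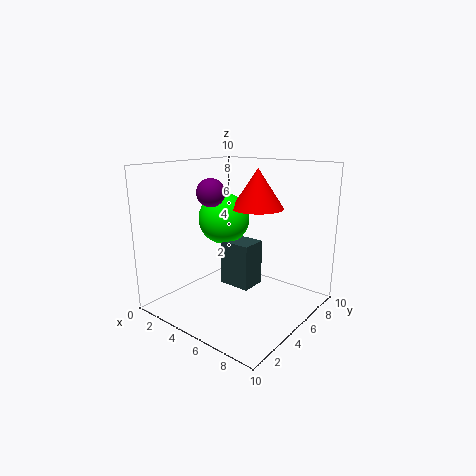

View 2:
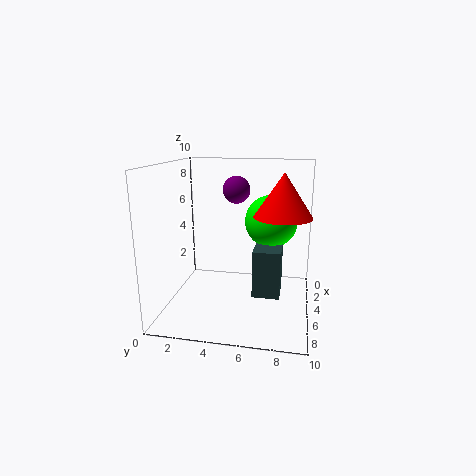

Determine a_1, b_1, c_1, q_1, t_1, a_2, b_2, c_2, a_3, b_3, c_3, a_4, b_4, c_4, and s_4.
a_1 = 2.5
b_1 = 6
c_1 = 0.5
q_1 = 2
t_1 = 3.5
a_2 = 3
b_2 = 4.5
c_2 = 8
a_3 = 2
b_3 = 7
c_3 = 5.5
a_4 = 4.5
b_4 = 8
c_4 = 6.5
s_4 = 2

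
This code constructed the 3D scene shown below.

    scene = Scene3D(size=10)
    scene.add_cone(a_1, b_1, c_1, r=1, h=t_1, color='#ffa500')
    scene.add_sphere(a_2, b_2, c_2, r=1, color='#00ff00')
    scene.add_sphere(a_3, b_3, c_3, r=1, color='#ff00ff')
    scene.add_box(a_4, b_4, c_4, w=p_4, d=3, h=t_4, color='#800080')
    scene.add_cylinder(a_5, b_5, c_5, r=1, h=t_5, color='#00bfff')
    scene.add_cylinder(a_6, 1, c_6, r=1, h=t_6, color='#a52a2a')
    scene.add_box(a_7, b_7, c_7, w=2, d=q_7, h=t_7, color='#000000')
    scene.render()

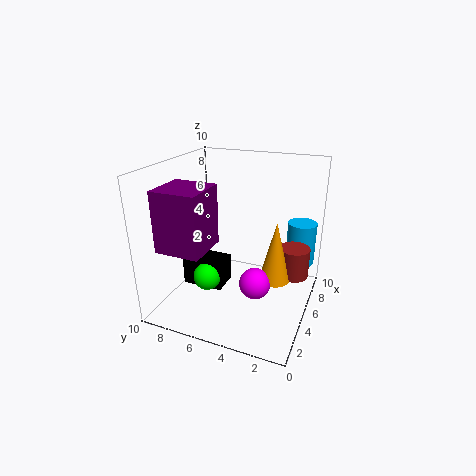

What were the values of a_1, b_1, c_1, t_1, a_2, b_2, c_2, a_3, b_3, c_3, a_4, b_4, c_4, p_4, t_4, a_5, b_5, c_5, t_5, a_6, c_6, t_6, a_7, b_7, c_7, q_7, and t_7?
a_1 = 4
b_1 = 2
c_1 = 3
t_1 = 4
a_2 = 4
b_2 = 7
c_2 = 2
a_3 = 3
b_3 = 3
c_3 = 3
a_4 = 1
b_4 = 6
c_4 = 5
p_4 = 3
t_4 = 4
a_5 = 7
b_5 = 1
c_5 = 3
t_5 = 3
a_6 = 5
c_6 = 3
t_6 = 2
a_7 = 4
b_7 = 6
c_7 = 1
q_7 = 3
t_7 = 2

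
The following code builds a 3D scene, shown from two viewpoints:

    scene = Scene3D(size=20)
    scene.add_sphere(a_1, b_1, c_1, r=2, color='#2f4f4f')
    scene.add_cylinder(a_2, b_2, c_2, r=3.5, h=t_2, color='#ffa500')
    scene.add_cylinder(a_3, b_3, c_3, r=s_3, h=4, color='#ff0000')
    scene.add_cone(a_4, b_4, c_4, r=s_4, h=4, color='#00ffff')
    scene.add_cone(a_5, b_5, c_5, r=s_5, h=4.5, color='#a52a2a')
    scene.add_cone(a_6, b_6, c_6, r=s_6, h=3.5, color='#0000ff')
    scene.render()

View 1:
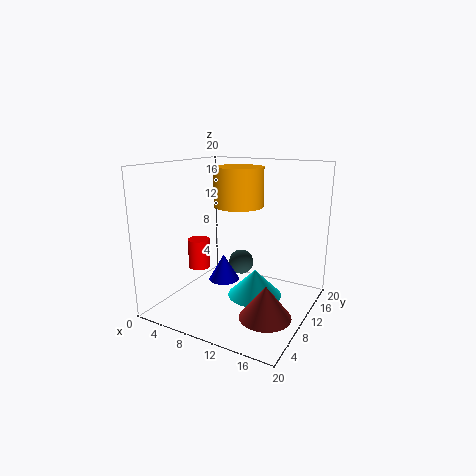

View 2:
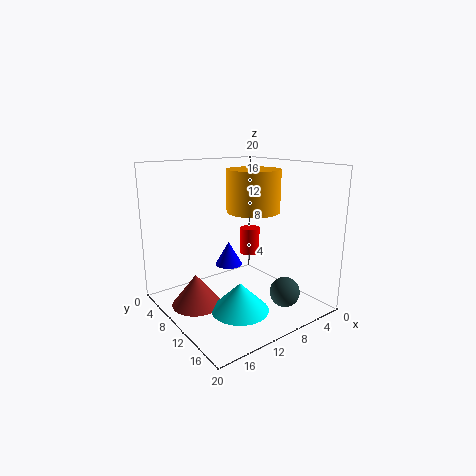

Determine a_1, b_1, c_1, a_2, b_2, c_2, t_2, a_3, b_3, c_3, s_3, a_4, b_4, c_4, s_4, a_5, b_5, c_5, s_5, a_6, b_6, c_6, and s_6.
a_1 = 7
b_1 = 16.5
c_1 = 3.5
a_2 = 9
b_2 = 12
c_2 = 14
t_2 = 5.5
a_3 = 5.5
b_3 = 7
c_3 = 6
s_3 = 1.5
a_4 = 11.5
b_4 = 12.5
c_4 = 0.5
s_4 = 4
a_5 = 15.5
b_5 = 7.5
c_5 = 0.5
s_5 = 3.5
a_6 = 9.5
b_6 = 7
c_6 = 5
s_6 = 2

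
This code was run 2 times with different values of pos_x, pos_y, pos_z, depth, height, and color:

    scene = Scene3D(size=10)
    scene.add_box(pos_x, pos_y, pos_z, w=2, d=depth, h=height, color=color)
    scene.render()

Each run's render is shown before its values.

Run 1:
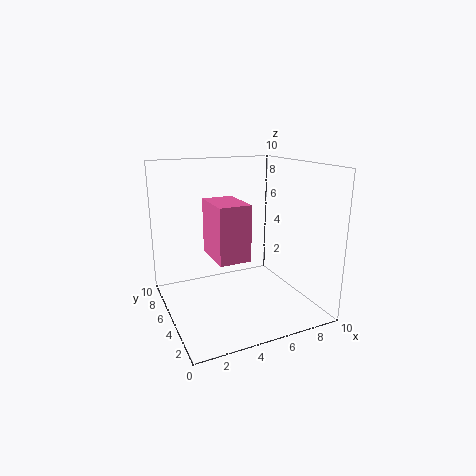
pos_x = 2.5
pos_y = 2
pos_z = 4.5
depth = 3
height = 3.5
color = 'hotpink'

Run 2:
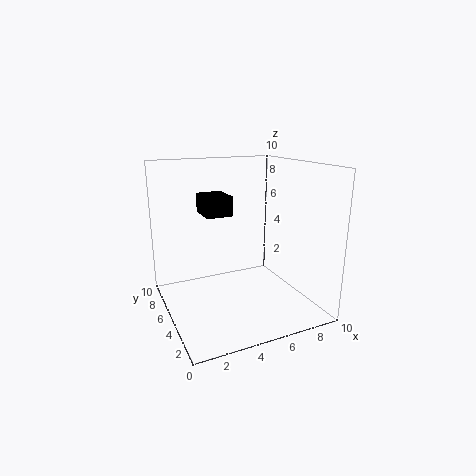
pos_x = 3.5
pos_y = 7
pos_z = 6
depth = 2.5
height = 1.5
color = 'black'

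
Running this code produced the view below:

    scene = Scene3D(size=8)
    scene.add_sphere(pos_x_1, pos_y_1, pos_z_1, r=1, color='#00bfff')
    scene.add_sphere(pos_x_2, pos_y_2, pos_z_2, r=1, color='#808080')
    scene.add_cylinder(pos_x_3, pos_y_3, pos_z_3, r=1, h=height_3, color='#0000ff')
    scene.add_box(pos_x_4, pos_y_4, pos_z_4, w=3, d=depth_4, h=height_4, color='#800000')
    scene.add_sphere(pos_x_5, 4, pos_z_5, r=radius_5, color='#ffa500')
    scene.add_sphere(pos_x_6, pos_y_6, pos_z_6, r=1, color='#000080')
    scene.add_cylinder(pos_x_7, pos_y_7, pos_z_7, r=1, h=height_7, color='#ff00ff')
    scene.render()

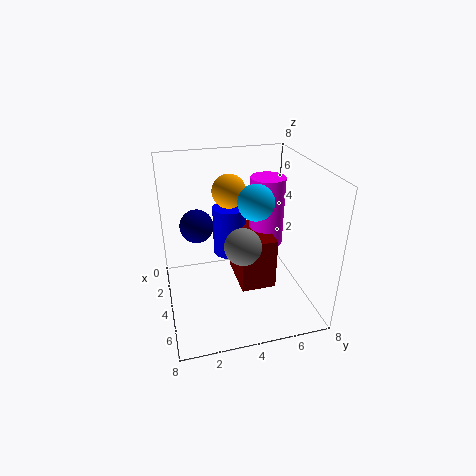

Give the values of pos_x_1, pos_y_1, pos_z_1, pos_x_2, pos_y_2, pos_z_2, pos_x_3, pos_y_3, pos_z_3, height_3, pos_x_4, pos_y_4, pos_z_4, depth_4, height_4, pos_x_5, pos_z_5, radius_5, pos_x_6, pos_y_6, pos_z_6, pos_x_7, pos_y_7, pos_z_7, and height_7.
pos_x_1 = 4, pos_y_1 = 5, pos_z_1 = 6, pos_x_2 = 5, pos_y_2 = 4, pos_z_2 = 4, pos_x_3 = 2, pos_y_3 = 4, pos_z_3 = 2, height_3 = 3, pos_x_4 = 2, pos_y_4 = 4, pos_z_4 = 1, depth_4 = 2, height_4 = 3, pos_x_5 = 2, pos_z_5 = 6, radius_5 = 1, pos_x_6 = 2, pos_y_6 = 2, pos_z_6 = 4, pos_x_7 = 3, pos_y_7 = 6, pos_z_7 = 3, height_7 = 4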